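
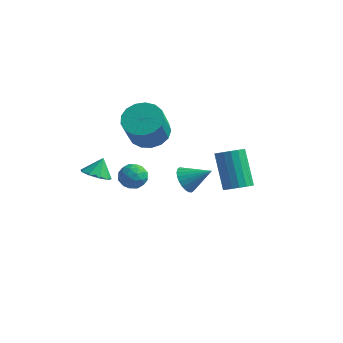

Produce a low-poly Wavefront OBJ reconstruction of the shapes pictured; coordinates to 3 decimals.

v -2.664 1.395 0.298
v -1.979 1.724 0.019
v -2.481 0.356 -0.479
v -1.796 0.685 -0.758
v -1.837 0.422 0.006
v -1.949 1.064 0.487
v -2.511 1.016 -0.947
v -2.623 1.658 -0.466
v -1.884 1.49 -0.75
v -1.468 1.123 -0.161
v -2.992 0.957 -0.299
v -2.576 0.59 0.29
v -2.337 1.651 0.227
v -2.123 0.429 -0.687
v -2.146 0.275 -0.237
v -1.744 0.468 -0.401
v -2.32 1.262 0.502
v -1.917 1.456 0.338
v -1.834 0.691 0.33
v -2.543 0.624 -0.798
v -2.14 0.818 -0.962
v -2.716 1.612 -0.059
v -2.314 1.805 -0.223
v -2.626 1.389 -0.79
v -1.879 1.707 -0.39
v -1.772 1.096 -0.846
v -2.192 1.291 -0.957
v -2.258 1.668 -0.675
v -1.634 1.491 -0.043
v -1.527 0.88 -0.5
v -1.551 0.725 -0.051
v -1.617 1.103 0.232
v -1.579 1.353 -0.495
v -2.933 1.2 0.04
v -2.826 0.589 -0.417
v -2.843 0.977 -0.692
v -2.909 1.355 -0.409
v -2.688 0.984 0.386
v -2.581 0.373 -0.07
v -2.202 0.412 0.215
v -2.268 0.789 0.497
v -2.881 0.727 0.035
v -0.032 2.497 -0.726
v 0.421 2.509 -1.409
v 1.212 2.903 0.106
v 0.316 2.811 -1.399
v 0.158 3.065 -1.286
v -0.029 3.233 -1.088
v -0.217 3.289 -0.835
v -0.376 3.224 -0.565
v -0.483 3.049 -0.32
v -0.521 2.789 -0.136
v -0.485 2.486 -0.043
v -0.38 2.184 -0.053
v -0.221 1.929 -0.166
v -0.034 1.762 -0.364
v 0.153 1.706 -0.617
v 0.313 1.771 -0.887
v 0.42 1.946 -1.132
v 0.458 2.205 -1.315
v -2.818 -1.622 1.459
v -2.292 -2.172 1.734
v -2.702 -1.058 2.361
v -2.023 -1.777 1.453
v -2.127 -1.309 1.174
v -2.555 -0.988 1.029
v -3.105 -0.963 1.085
v -3.522 -1.246 1.316
v -3.609 -1.705 1.613
v -3.326 -2.125 1.839
v -2.806 -2.309 1.887
v -1.719 1.855 2.764
v -0.636 1.803 2.651
v -0.518 0.853 4.223
v -1.601 0.905 4.336
v -0.713 2.242 2.922
v -0.594 1.292 4.494
v -1.02 2.592 3.157
v -0.901 1.643 4.729
v -1.487 2.774 3.302
v -1.368 1.824 4.874
v -2.007 2.745 3.324
v -1.889 1.795 4.895
v -2.462 2.512 3.217
v -2.343 1.562 4.789
v -2.746 2.128 3.007
v -2.627 1.179 4.579
v -2.795 1.682 2.741
v -2.677 0.733 4.313
v -2.598 1.276 2.481
v -2.479 0.326 4.052
v -2.199 1.002 2.285
v -2.081 0.052 3.856
v -1.691 0.923 2.199
v -1.572 -0.026 3.771
v -1.189 1.058 2.243
v -1.07 0.108 3.814
v -0.808 1.376 2.406
v -0.69 0.426 3.977
v 3.847 0.365 1.46
v 4.39 0.102 1.905
v 3.456 1.051 3.606
v 2.913 1.315 3.16
v 4.515 0.42 1.796
v 3.581 1.37 3.497
v 4.487 0.726 1.61
v 3.553 1.675 3.311
v 4.313 0.949 1.39
v 3.379 1.898 3.09
v 4.032 1.038 1.185
v 3.097 1.988 2.886
v 3.708 0.974 1.044
v 2.774 1.923 2.744
v 3.417 0.769 0.998
v 2.482 1.719 2.698
v 3.224 0.473 1.057
v 2.289 1.422 2.757
v 3.174 0.151 1.209
v 2.239 1.101 2.909
v 3.278 -0.121 1.418
v 2.343 0.829 3.119
v 3.512 -0.282 1.637
v 2.578 0.668 3.337
v 3.824 -0.295 1.815
v 2.889 0.655 3.516
v 4.14 -0.156 1.912
v 3.206 0.793 3.612
f 1 38 17
f 38 12 41
f 17 41 6
f 38 41 17
f 1 17 13
f 17 6 18
f 13 18 2
f 17 18 13
f 1 13 22
f 13 2 23
f 22 23 8
f 13 23 22
f 1 22 34
f 22 8 37
f 34 37 11
f 22 37 34
f 1 34 38
f 34 11 42
f 38 42 12
f 34 42 38
f 2 18 29
f 18 6 32
f 29 32 10
f 18 32 29
f 6 41 19
f 41 12 40
f 19 40 5
f 41 40 19
f 12 42 39
f 42 11 35
f 39 35 3
f 42 35 39
f 11 37 36
f 37 8 24
f 36 24 7
f 37 24 36
f 8 23 28
f 23 2 25
f 28 25 9
f 23 25 28
f 4 30 16
f 30 10 31
f 16 31 5
f 30 31 16
f 4 16 14
f 16 5 15
f 14 15 3
f 16 15 14
f 4 14 21
f 14 3 20
f 21 20 7
f 14 20 21
f 4 21 26
f 21 7 27
f 26 27 9
f 21 27 26
f 4 26 30
f 26 9 33
f 30 33 10
f 26 33 30
f 5 31 19
f 31 10 32
f 19 32 6
f 31 32 19
f 3 15 39
f 15 5 40
f 39 40 12
f 15 40 39
f 7 20 36
f 20 3 35
f 36 35 11
f 20 35 36
f 9 27 28
f 27 7 24
f 28 24 8
f 27 24 28
f 10 33 29
f 33 9 25
f 29 25 2
f 33 25 29
f 44 43 46
f 44 46 45
f 46 43 47
f 46 47 45
f 47 43 48
f 47 48 45
f 48 43 49
f 48 49 45
f 49 43 50
f 49 50 45
f 50 43 51
f 50 51 45
f 51 43 52
f 51 52 45
f 52 43 53
f 52 53 45
f 53 43 54
f 53 54 45
f 54 43 55
f 54 55 45
f 55 43 56
f 55 56 45
f 56 43 57
f 56 57 45
f 57 43 58
f 57 58 45
f 58 43 59
f 58 59 45
f 59 43 60
f 59 60 45
f 60 43 44
f 60 44 45
f 62 61 64
f 62 64 63
f 64 61 65
f 64 65 63
f 65 61 66
f 65 66 63
f 66 61 67
f 66 67 63
f 67 61 68
f 67 68 63
f 68 61 69
f 68 69 63
f 69 61 70
f 69 70 63
f 70 61 71
f 70 71 63
f 71 61 62
f 71 62 63
f 73 72 76
f 73 76 74
f 74 76 77
f 74 77 75
f 76 72 78
f 76 78 77
f 77 78 79
f 77 79 75
f 78 72 80
f 78 80 79
f 79 80 81
f 79 81 75
f 80 72 82
f 80 82 81
f 81 82 83
f 81 83 75
f 82 72 84
f 82 84 83
f 83 84 85
f 83 85 75
f 84 72 86
f 84 86 85
f 85 86 87
f 85 87 75
f 86 72 88
f 86 88 87
f 87 88 89
f 87 89 75
f 88 72 90
f 88 90 89
f 89 90 91
f 89 91 75
f 90 72 92
f 90 92 91
f 91 92 93
f 91 93 75
f 92 72 94
f 92 94 93
f 93 94 95
f 93 95 75
f 94 72 96
f 94 96 95
f 95 96 97
f 95 97 75
f 96 72 98
f 96 98 97
f 97 98 99
f 97 99 75
f 98 72 73
f 98 73 99
f 99 73 74
f 99 74 75
f 101 100 104
f 101 104 102
f 102 104 105
f 102 105 103
f 104 100 106
f 104 106 105
f 105 106 107
f 105 107 103
f 106 100 108
f 106 108 107
f 107 108 109
f 107 109 103
f 108 100 110
f 108 110 109
f 109 110 111
f 109 111 103
f 110 100 112
f 110 112 111
f 111 112 113
f 111 113 103
f 112 100 114
f 112 114 113
f 113 114 115
f 113 115 103
f 114 100 116
f 114 116 115
f 115 116 117
f 115 117 103
f 116 100 118
f 116 118 117
f 117 118 119
f 117 119 103
f 118 100 120
f 118 120 119
f 119 120 121
f 119 121 103
f 120 100 122
f 120 122 121
f 121 122 123
f 121 123 103
f 122 100 124
f 122 124 123
f 123 124 125
f 123 125 103
f 124 100 126
f 124 126 125
f 125 126 127
f 125 127 103
f 126 100 101
f 126 101 127
f 127 101 102
f 127 102 103



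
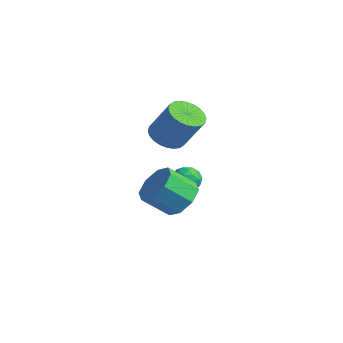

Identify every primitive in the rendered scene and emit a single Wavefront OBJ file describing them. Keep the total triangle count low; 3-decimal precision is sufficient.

v 3.346 -2.714 0.931
v 4.122 -3.352 0.594
v 3.651 -4.485 1.651
v 2.874 -3.846 1.989
v 4.356 -2.876 1.208
v 3.885 -4.009 2.265
v 3.998 -2.305 1.66
v 3.527 -3.438 2.717
v 3.258 -1.973 1.685
v 2.787 -3.106 2.743
v 2.569 -2.075 1.269
v 2.098 -3.208 2.326
v 2.335 -2.551 0.655
v 1.864 -3.684 1.712
v 2.693 -3.122 0.203
v 2.222 -4.255 1.26
v 3.433 -3.454 0.177
v 2.962 -4.587 1.235
v -0.975 -0.76 2.638
v -0.219 -1.242 2.296
v 0.832 -0.803 4
v 0.075 -0.32 4.342
v -0.151 -0.898 2.165
v 0.9 -0.458 3.87
v -0.209 -0.532 2.107
v 0.842 -0.093 3.811
v -0.383 -0.202 2.129
v 0.668 0.238 3.833
v -0.647 0.044 2.228
v 0.403 0.484 3.933
v -0.962 0.168 2.39
v 0.089 0.607 4.095
v -1.278 0.15 2.59
v -0.227 0.589 4.294
v -1.549 -0.006 2.797
v -0.498 0.433 4.501
v -1.732 -0.277 2.98
v -0.681 0.162 4.684
v -1.8 -0.622 3.11
v -0.749 -0.182 4.815
v -1.742 -0.987 3.169
v -0.691 -0.548 4.873
v -1.568 -1.318 3.147
v -0.517 -0.878 4.851
v -1.303 -1.564 3.047
v -0.253 -1.124 4.752
v -0.989 -1.687 2.885
v 0.062 -1.248 4.59
v -0.673 -1.669 2.686
v 0.378 -1.23 4.39
v -0.402 -1.513 2.479
v 0.649 -1.074 4.183
v -3.069 1.705 -1.175
v -2.337 1.94 -0.955
v -2.563 0.66 -1.745
v -1.831 0.895 -1.525
v -2.354 0.647 -0.973
v -2.666 1.293 -0.621
v -2.234 1.307 -2.079
v -2.546 1.953 -1.727
v -1.821 1.694 -1.514
v -1.895 1.286 -0.831
v -3.005 1.314 -1.869
v -3.079 0.906 -1.186
v -2.747 1.914 -1.015
v -2.153 0.686 -1.685
v -2.46 0.54 -1.361
v -2.03 0.678 -1.232
v -2.941 1.534 -0.819
v -2.51 1.672 -0.69
v -2.52 0.912 -0.7
v -2.39 0.928 -2.01
v -1.959 1.066 -1.881
v -2.87 1.922 -1.468
v -2.44 2.06 -1.339
v -2.38 1.688 -2
v -2.014 1.907 -1.215
v -1.717 1.293 -1.549
v -1.953 1.536 -1.875
v -2.137 1.915 -1.668
v -2.057 1.667 -0.813
v -1.76 1.053 -1.148
v -2.067 0.908 -0.824
v -2.251 1.287 -0.617
v -1.754 1.523 -1.141
v -3.14 1.547 -1.552
v -2.843 0.933 -1.887
v -2.649 1.313 -2.083
v -2.833 1.692 -1.876
v -3.183 1.307 -1.151
v -2.886 0.693 -1.485
v -2.763 0.685 -1.032
v -2.947 1.064 -0.825
v -3.146 1.077 -1.559
f 2 1 5
f 2 5 3
f 3 5 6
f 3 6 4
f 5 1 7
f 5 7 6
f 6 7 8
f 6 8 4
f 7 1 9
f 7 9 8
f 8 9 10
f 8 10 4
f 9 1 11
f 9 11 10
f 10 11 12
f 10 12 4
f 11 1 13
f 11 13 12
f 12 13 14
f 12 14 4
f 13 1 15
f 13 15 14
f 14 15 16
f 14 16 4
f 15 1 17
f 15 17 16
f 16 17 18
f 16 18 4
f 17 1 2
f 17 2 18
f 18 2 3
f 18 3 4
f 20 19 23
f 20 23 21
f 21 23 24
f 21 24 22
f 23 19 25
f 23 25 24
f 24 25 26
f 24 26 22
f 25 19 27
f 25 27 26
f 26 27 28
f 26 28 22
f 27 19 29
f 27 29 28
f 28 29 30
f 28 30 22
f 29 19 31
f 29 31 30
f 30 31 32
f 30 32 22
f 31 19 33
f 31 33 32
f 32 33 34
f 32 34 22
f 33 19 35
f 33 35 34
f 34 35 36
f 34 36 22
f 35 19 37
f 35 37 36
f 36 37 38
f 36 38 22
f 37 19 39
f 37 39 38
f 38 39 40
f 38 40 22
f 39 19 41
f 39 41 40
f 40 41 42
f 40 42 22
f 41 19 43
f 41 43 42
f 42 43 44
f 42 44 22
f 43 19 45
f 43 45 44
f 44 45 46
f 44 46 22
f 45 19 47
f 45 47 46
f 46 47 48
f 46 48 22
f 47 19 49
f 47 49 48
f 48 49 50
f 48 50 22
f 49 19 51
f 49 51 50
f 50 51 52
f 50 52 22
f 51 19 20
f 51 20 52
f 52 20 21
f 52 21 22
f 53 90 69
f 90 64 93
f 69 93 58
f 90 93 69
f 53 69 65
f 69 58 70
f 65 70 54
f 69 70 65
f 53 65 74
f 65 54 75
f 74 75 60
f 65 75 74
f 53 74 86
f 74 60 89
f 86 89 63
f 74 89 86
f 53 86 90
f 86 63 94
f 90 94 64
f 86 94 90
f 54 70 81
f 70 58 84
f 81 84 62
f 70 84 81
f 58 93 71
f 93 64 92
f 71 92 57
f 93 92 71
f 64 94 91
f 94 63 87
f 91 87 55
f 94 87 91
f 63 89 88
f 89 60 76
f 88 76 59
f 89 76 88
f 60 75 80
f 75 54 77
f 80 77 61
f 75 77 80
f 56 82 68
f 82 62 83
f 68 83 57
f 82 83 68
f 56 68 66
f 68 57 67
f 66 67 55
f 68 67 66
f 56 66 73
f 66 55 72
f 73 72 59
f 66 72 73
f 56 73 78
f 73 59 79
f 78 79 61
f 73 79 78
f 56 78 82
f 78 61 85
f 82 85 62
f 78 85 82
f 57 83 71
f 83 62 84
f 71 84 58
f 83 84 71
f 55 67 91
f 67 57 92
f 91 92 64
f 67 92 91
f 59 72 88
f 72 55 87
f 88 87 63
f 72 87 88
f 61 79 80
f 79 59 76
f 80 76 60
f 79 76 80
f 62 85 81
f 85 61 77
f 81 77 54
f 85 77 81



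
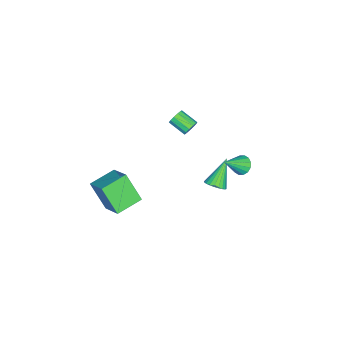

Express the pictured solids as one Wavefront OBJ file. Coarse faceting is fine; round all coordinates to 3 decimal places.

v -0.379 0.026 2.133
v 0.033 0.083 2.508
v -0.269 -0.968 3.001
v -0.681 -1.026 2.627
v -0.222 0.216 2.636
v -0.525 -0.835 3.129
v -0.528 0.289 2.605
v -0.83 -0.762 3.098
v -0.786 0.279 2.423
v -1.088 -0.773 2.916
v -0.915 0.188 2.15
v -1.217 -0.864 2.643
v -0.874 0.045 1.872
v -1.176 -1.006 2.365
v -0.675 -0.103 1.676
v -0.977 -1.155 2.169
v -0.383 -0.211 1.626
v -0.685 -1.263 2.119
v -0.089 -0.243 1.737
v -0.391 -1.295 2.23
v 0.112 -0.19 1.974
v -0.19 -1.242 2.467
v 0.158 -0.069 2.261
v -0.144 -1.12 2.754
v 2.478 4.04 2.895
v 2.981 4.321 2.595
v 3.482 3.34 3.925
v 2.889 4.54 2.833
v 2.687 4.625 3.089
v 2.429 4.553 3.292
v 2.184 4.344 3.389
v 2.017 4.054 3.354
v 1.974 3.76 3.196
v 2.066 3.541 2.958
v 2.268 3.456 2.702
v 2.526 3.528 2.499
v 2.771 3.737 2.402
v 2.938 4.027 2.437
v 1.52 -4.027 -1.515
v 2.525 -2.872 -0.55
v 1.877 -2.937 -3.19
v 2.883 -1.783 -2.225
v 2.917 -4.977 -1.835
v 3.923 -3.823 -0.87
v 3.275 -3.888 -3.51
v 4.28 -2.733 -2.545
v 3.107 2.721 1.117
v 3.62 2.824 1.535
v 1.893 2.979 2.543
v 3.573 3.067 1.451
v 3.455 3.258 1.316
v 3.284 3.366 1.151
v 3.086 3.376 0.981
v 2.891 3.287 0.831
v 2.729 3.111 0.725
v 2.625 2.876 0.679
v 2.594 2.617 0.699
v 2.641 2.374 0.783
v 2.759 2.184 0.918
v 2.93 2.076 1.083
v 3.128 2.065 1.254
v 3.323 2.155 1.403
v 3.485 2.33 1.509
v 3.589 2.566 1.556
f 2 1 5
f 2 5 3
f 3 5 6
f 3 6 4
f 5 1 7
f 5 7 6
f 6 7 8
f 6 8 4
f 7 1 9
f 7 9 8
f 8 9 10
f 8 10 4
f 9 1 11
f 9 11 10
f 10 11 12
f 10 12 4
f 11 1 13
f 11 13 12
f 12 13 14
f 12 14 4
f 13 1 15
f 13 15 14
f 14 15 16
f 14 16 4
f 15 1 17
f 15 17 16
f 16 17 18
f 16 18 4
f 17 1 19
f 17 19 18
f 18 19 20
f 18 20 4
f 19 1 21
f 19 21 20
f 20 21 22
f 20 22 4
f 21 1 23
f 21 23 22
f 22 23 24
f 22 24 4
f 23 1 2
f 23 2 24
f 24 2 3
f 24 3 4
f 26 25 28
f 26 28 27
f 28 25 29
f 28 29 27
f 29 25 30
f 29 30 27
f 30 25 31
f 30 31 27
f 31 25 32
f 31 32 27
f 32 25 33
f 32 33 27
f 33 25 34
f 33 34 27
f 34 25 35
f 34 35 27
f 35 25 36
f 35 36 27
f 36 25 37
f 36 37 27
f 37 25 38
f 37 38 27
f 38 25 26
f 38 26 27
f 40 42 39
f 43 40 39
f 39 42 41
f 41 43 39
f 40 46 42
f 44 40 43
f 44 46 40
f 42 46 41
f 45 43 41
f 41 46 45
f 45 44 43
f 46 44 45
f 48 47 50
f 48 50 49
f 50 47 51
f 50 51 49
f 51 47 52
f 51 52 49
f 52 47 53
f 52 53 49
f 53 47 54
f 53 54 49
f 54 47 55
f 54 55 49
f 55 47 56
f 55 56 49
f 56 47 57
f 56 57 49
f 57 47 58
f 57 58 49
f 58 47 59
f 58 59 49
f 59 47 60
f 59 60 49
f 60 47 61
f 60 61 49
f 61 47 62
f 61 62 49
f 62 47 63
f 62 63 49
f 63 47 64
f 63 64 49
f 64 47 48
f 64 48 49



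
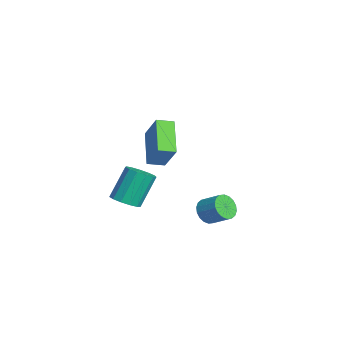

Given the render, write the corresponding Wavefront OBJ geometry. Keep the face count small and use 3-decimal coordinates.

v -1.797 -0.898 -3.471
v -0.946 -0.799 -3.268
v -1.493 0.158 -1.445
v -2.343 0.058 -1.649
v -1.078 -0.393 -3.521
v -1.625 0.563 -1.698
v -1.437 -0.148 -3.758
v -1.984 0.809 -1.935
v -1.911 -0.141 -3.904
v -2.458 0.816 -2.081
v -2.349 -0.374 -3.912
v -2.896 0.583 -2.09
v -2.611 -0.774 -3.781
v -3.158 0.183 -1.958
v -2.614 -1.213 -3.552
v -3.161 -0.256 -1.729
v -2.358 -1.553 -3.296
v -2.905 -0.596 -1.474
v -1.924 -1.685 -3.097
v -2.471 -0.728 -1.274
v -1.449 -1.567 -3.016
v -1.996 -0.61 -1.194
v -1.085 -1.237 -3.08
v -1.632 -0.28 -1.257
v -0.092 3.089 -3.73
v 0.477 3.033 -4.304
v 1.26 3.816 -3.605
v 0.692 3.871 -3.03
v 0.285 3.319 -4.409
v 1.068 4.102 -3.71
v 0.018 3.559 -4.38
v 0.801 4.342 -3.68
v -0.271 3.707 -4.221
v 0.513 4.49 -3.522
v -0.524 3.732 -3.966
v 0.26 4.515 -3.266
v -0.691 3.629 -3.663
v 0.092 4.412 -2.964
v -0.74 3.42 -3.374
v 0.044 4.203 -2.675
v -0.66 3.144 -3.155
v 0.123 3.927 -2.456
v -0.468 2.858 -3.05
v 0.315 3.641 -2.351
v -0.201 2.618 -3.08
v 0.582 3.401 -2.38
v 0.087 2.47 -3.238
v 0.871 3.253 -2.539
v 0.34 2.445 -3.494
v 1.124 3.228 -2.794
v 0.508 2.548 -3.796
v 1.291 3.331 -3.097
v 0.556 2.757 -4.085
v 1.34 3.54 -3.386
v 2.238 -0.518 1.408
v 0.493 -0.252 2.619
v 2.227 0.397 1.192
v 0.483 0.663 2.403
v 3.297 -0.163 2.857
v 1.553 0.103 4.068
v 3.287 0.752 2.641
v 1.542 1.018 3.852
f 2 1 5
f 2 5 3
f 3 5 6
f 3 6 4
f 5 1 7
f 5 7 6
f 6 7 8
f 6 8 4
f 7 1 9
f 7 9 8
f 8 9 10
f 8 10 4
f 9 1 11
f 9 11 10
f 10 11 12
f 10 12 4
f 11 1 13
f 11 13 12
f 12 13 14
f 12 14 4
f 13 1 15
f 13 15 14
f 14 15 16
f 14 16 4
f 15 1 17
f 15 17 16
f 16 17 18
f 16 18 4
f 17 1 19
f 17 19 18
f 18 19 20
f 18 20 4
f 19 1 21
f 19 21 20
f 20 21 22
f 20 22 4
f 21 1 23
f 21 23 22
f 22 23 24
f 22 24 4
f 23 1 2
f 23 2 24
f 24 2 3
f 24 3 4
f 26 25 29
f 26 29 27
f 27 29 30
f 27 30 28
f 29 25 31
f 29 31 30
f 30 31 32
f 30 32 28
f 31 25 33
f 31 33 32
f 32 33 34
f 32 34 28
f 33 25 35
f 33 35 34
f 34 35 36
f 34 36 28
f 35 25 37
f 35 37 36
f 36 37 38
f 36 38 28
f 37 25 39
f 37 39 38
f 38 39 40
f 38 40 28
f 39 25 41
f 39 41 40
f 40 41 42
f 40 42 28
f 41 25 43
f 41 43 42
f 42 43 44
f 42 44 28
f 43 25 45
f 43 45 44
f 44 45 46
f 44 46 28
f 45 25 47
f 45 47 46
f 46 47 48
f 46 48 28
f 47 25 49
f 47 49 48
f 48 49 50
f 48 50 28
f 49 25 51
f 49 51 50
f 50 51 52
f 50 52 28
f 51 25 53
f 51 53 52
f 52 53 54
f 52 54 28
f 53 25 26
f 53 26 54
f 54 26 27
f 54 27 28
f 56 58 55
f 59 56 55
f 55 58 57
f 57 59 55
f 56 62 58
f 60 56 59
f 60 62 56
f 58 62 57
f 61 59 57
f 57 62 61
f 61 60 59
f 62 60 61



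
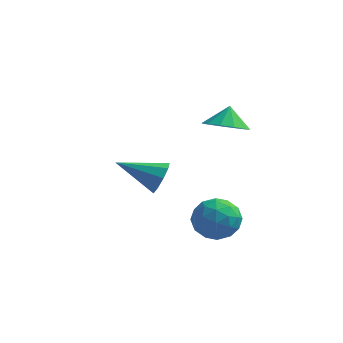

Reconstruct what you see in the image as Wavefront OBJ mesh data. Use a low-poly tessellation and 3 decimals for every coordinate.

v 2.818 1.361 1.163
v 3.38 0.644 1.598
v 2.822 1.919 2.077
v 3.744 1.016 1.369
v 3.814 1.498 1.074
v 3.568 1.937 0.808
v 3.083 2.192 0.655
v 2.514 2.184 0.663
v 2.042 1.915 0.83
v 1.815 1.47 1.103
v 1.907 0.99 1.395
v 2.288 0.628 1.613
v 2.837 0.499 1.689
v 2.702 -1.152 -1.9
v 3.704 -1.291 -1.513
v 3.076 -2.209 -3.247
v 4.078 -2.348 -2.86
v 3.23 -2.766 -2.332
v 2.999 -2.113 -1.499
v 3.781 -1.387 -3.261
v 3.55 -0.734 -2.428
v 4.371 -1.436 -2.354
v 4.03 -2.289 -1.779
v 2.75 -1.211 -2.981
v 2.409 -2.064 -2.406
v 3.17 -1.129 -1.588
v 3.61 -2.371 -3.172
v 3.112 -2.617 -2.861
v 3.7 -2.699 -2.634
v 2.756 -1.612 -1.58
v 3.344 -1.694 -1.353
v 3.066 -2.561 -1.834
v 3.436 -1.806 -3.407
v 4.024 -1.888 -3.18
v 3.08 -0.801 -2.126
v 3.668 -0.883 -1.899
v 3.714 -0.939 -2.926
v 4.151 -1.296 -1.855
v 4.371 -1.917 -2.646
v 4.196 -1.352 -2.882
v 4.06 -0.968 -2.393
v 3.951 -1.797 -1.517
v 4.171 -2.418 -2.309
v 3.672 -2.664 -1.999
v 3.536 -2.28 -1.509
v 4.343 -1.882 -2.011
v 2.609 -1.082 -2.451
v 2.829 -1.703 -3.243
v 3.244 -1.22 -3.251
v 3.108 -0.836 -2.761
v 2.409 -1.583 -2.114
v 2.629 -2.204 -2.905
v 2.72 -2.532 -2.367
v 2.584 -2.148 -1.878
v 2.437 -1.618 -2.749
v -0.575 3.205 -3.6
v -0.329 3.61 -2.847
v -2.505 2.815 -2.76
v -0.578 4.014 -3.229
v -0.825 4.039 -3.785
v -0.955 3.674 -4.254
v -0.908 3.09 -4.418
v -0.705 2.559 -4.198
v -0.442 2.331 -3.699
v -0.241 2.512 -3.154
v -0.196 3.017 -2.817
f 2 1 4
f 2 4 3
f 4 1 5
f 4 5 3
f 5 1 6
f 5 6 3
f 6 1 7
f 6 7 3
f 7 1 8
f 7 8 3
f 8 1 9
f 8 9 3
f 9 1 10
f 9 10 3
f 10 1 11
f 10 11 3
f 11 1 12
f 11 12 3
f 12 1 13
f 12 13 3
f 13 1 2
f 13 2 3
f 14 51 30
f 51 25 54
f 30 54 19
f 51 54 30
f 14 30 26
f 30 19 31
f 26 31 15
f 30 31 26
f 14 26 35
f 26 15 36
f 35 36 21
f 26 36 35
f 14 35 47
f 35 21 50
f 47 50 24
f 35 50 47
f 14 47 51
f 47 24 55
f 51 55 25
f 47 55 51
f 15 31 42
f 31 19 45
f 42 45 23
f 31 45 42
f 19 54 32
f 54 25 53
f 32 53 18
f 54 53 32
f 25 55 52
f 55 24 48
f 52 48 16
f 55 48 52
f 24 50 49
f 50 21 37
f 49 37 20
f 50 37 49
f 21 36 41
f 36 15 38
f 41 38 22
f 36 38 41
f 17 43 29
f 43 23 44
f 29 44 18
f 43 44 29
f 17 29 27
f 29 18 28
f 27 28 16
f 29 28 27
f 17 27 34
f 27 16 33
f 34 33 20
f 27 33 34
f 17 34 39
f 34 20 40
f 39 40 22
f 34 40 39
f 17 39 43
f 39 22 46
f 43 46 23
f 39 46 43
f 18 44 32
f 44 23 45
f 32 45 19
f 44 45 32
f 16 28 52
f 28 18 53
f 52 53 25
f 28 53 52
f 20 33 49
f 33 16 48
f 49 48 24
f 33 48 49
f 22 40 41
f 40 20 37
f 41 37 21
f 40 37 41
f 23 46 42
f 46 22 38
f 42 38 15
f 46 38 42
f 57 56 59
f 57 59 58
f 59 56 60
f 59 60 58
f 60 56 61
f 60 61 58
f 61 56 62
f 61 62 58
f 62 56 63
f 62 63 58
f 63 56 64
f 63 64 58
f 64 56 65
f 64 65 58
f 65 56 66
f 65 66 58
f 66 56 57
f 66 57 58



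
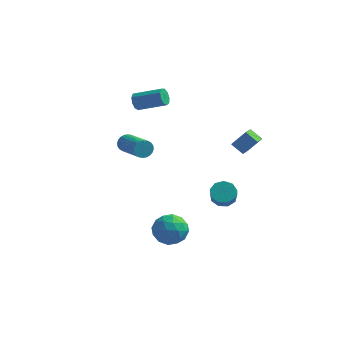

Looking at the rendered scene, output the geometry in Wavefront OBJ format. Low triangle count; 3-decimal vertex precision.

v 2.762 1.781 0.68
v 2.029 1.964 1.186
v 2.8 2.587 0.444
v 2.066 2.769 0.95
v 3.494 2.031 1.65
v 2.76 2.213 2.156
v 3.531 2.836 1.414
v 2.798 3.019 1.92
v -3.661 0.871 0.757
v -3.34 0.978 0.262
v -1.858 -0.384 0.927
v -2.179 -0.491 1.423
v -3.256 1.141 0.407
v -1.773 -0.221 1.072
v -3.233 1.263 0.605
v -1.751 -0.099 1.271
v -3.275 1.325 0.827
v -1.793 -0.037 1.493
v -3.377 1.318 1.038
v -1.894 -0.043 1.704
v -3.521 1.243 1.206
v -2.039 -0.118 1.872
v -3.687 1.111 1.306
v -2.204 -0.25 1.972
v -3.849 0.943 1.323
v -2.366 -0.418 1.988
v -3.982 0.764 1.253
v -2.5 -0.598 1.918
v -4.067 0.601 1.108
v -2.584 -0.761 1.773
v -4.089 0.479 0.909
v -2.607 -0.883 1.575
v -4.047 0.417 0.687
v -2.565 -0.945 1.353
v -3.946 0.423 0.476
v -2.463 -0.938 1.142
v -3.801 0.498 0.308
v -2.319 -0.863 0.974
v -3.636 0.63 0.208
v -2.153 -0.731 0.874
v -3.474 0.798 0.192
v -1.991 -0.563 0.857
v 2.528 -0.924 -1.036
v 3.202 -0.63 -0.959
v 3.387 -1.261 -0.166
v 2.712 -1.556 -0.244
v 2.868 -0.374 -0.677
v 3.053 -1.005 0.115
v 2.375 -0.376 -0.564
v 2.559 -1.007 0.229
v 1.953 -0.634 -0.671
v 2.138 -1.266 0.121
v 1.8 -1.029 -0.95
v 1.985 -1.66 -0.157
v 1.988 -1.374 -1.269
v 2.173 -2.005 -0.476
v 2.428 -1.509 -1.479
v 2.613 -2.14 -0.686
v 2.915 -1.371 -1.482
v 3.1 -2.002 -0.689
v 3.221 -1.023 -1.277
v 3.405 -1.655 -0.484
v -4.06 3.479 2.512
v -3.846 3.187 2.034
v -2.186 3.329 2.69
v -2.4 3.621 3.168
v -3.851 3.591 1.961
v -2.192 3.733 2.617
v -3.954 3.942 2.146
v -2.295 4.084 2.802
v -4.107 4.077 2.502
v -2.448 4.219 3.158
v -4.237 3.932 2.863
v -2.578 4.074 3.519
v -4.285 3.575 3.06
v -2.625 3.717 3.716
v -4.227 3.173 3
v -2.567 3.315 3.656
v -4.091 2.914 2.712
v -2.431 3.056 3.368
v -3.94 2.92 2.33
v -2.281 3.062 2.986
v 0.236 -3.49 -3.038
v 0.719 -2.934 -2.288
v 0.341 -4.886 -2.072
v 0.824 -4.33 -1.322
v -0.191 -4.157 -1.533
v -0.256 -3.294 -2.13
v 1.316 -4.526 -2.23
v 1.251 -3.663 -2.827
v 1.387 -3.575 -1.788
v 0.455 -3.346 -1.357
v 0.605 -4.474 -3.003
v -0.327 -4.245 -2.572
v 0.469 -3.089 -2.748
v 0.591 -4.731 -1.612
v -0.005 -4.629 -1.736
v 0.279 -4.302 -1.295
v -0.105 -3.301 -2.655
v 0.179 -2.974 -2.214
v -0.356 -3.693 -1.77
v 0.881 -4.846 -2.146
v 1.165 -4.519 -1.705
v 0.781 -3.518 -3.065
v 1.065 -3.191 -2.624
v 1.416 -4.127 -2.59
v 1.145 -3.139 -2.013
v 1.206 -3.96 -1.445
v 1.496 -4.075 -1.979
v 1.458 -3.568 -2.33
v 0.597 -3.005 -1.76
v 0.659 -3.826 -1.192
v 0.062 -3.724 -1.316
v 0.024 -3.216 -1.667
v 0.99 -3.382 -1.466
v 0.401 -3.994 -3.168
v 0.463 -4.815 -2.6
v 1.036 -4.604 -2.693
v 0.998 -4.096 -3.044
v -0.146 -3.86 -2.915
v -0.085 -4.681 -2.347
v -0.398 -4.252 -2.03
v -0.436 -3.745 -2.381
v 0.07 -4.438 -2.894
f 2 4 1
f 5 2 1
f 1 4 3
f 3 5 1
f 2 8 4
f 6 2 5
f 6 8 2
f 4 8 3
f 7 5 3
f 3 8 7
f 7 6 5
f 8 6 7
f 10 9 13
f 10 13 11
f 11 13 14
f 11 14 12
f 13 9 15
f 13 15 14
f 14 15 16
f 14 16 12
f 15 9 17
f 15 17 16
f 16 17 18
f 16 18 12
f 17 9 19
f 17 19 18
f 18 19 20
f 18 20 12
f 19 9 21
f 19 21 20
f 20 21 22
f 20 22 12
f 21 9 23
f 21 23 22
f 22 23 24
f 22 24 12
f 23 9 25
f 23 25 24
f 24 25 26
f 24 26 12
f 25 9 27
f 25 27 26
f 26 27 28
f 26 28 12
f 27 9 29
f 27 29 28
f 28 29 30
f 28 30 12
f 29 9 31
f 29 31 30
f 30 31 32
f 30 32 12
f 31 9 33
f 31 33 32
f 32 33 34
f 32 34 12
f 33 9 35
f 33 35 34
f 34 35 36
f 34 36 12
f 35 9 37
f 35 37 36
f 36 37 38
f 36 38 12
f 37 9 39
f 37 39 38
f 38 39 40
f 38 40 12
f 39 9 41
f 39 41 40
f 40 41 42
f 40 42 12
f 41 9 10
f 41 10 42
f 42 10 11
f 42 11 12
f 44 43 47
f 44 47 45
f 45 47 48
f 45 48 46
f 47 43 49
f 47 49 48
f 48 49 50
f 48 50 46
f 49 43 51
f 49 51 50
f 50 51 52
f 50 52 46
f 51 43 53
f 51 53 52
f 52 53 54
f 52 54 46
f 53 43 55
f 53 55 54
f 54 55 56
f 54 56 46
f 55 43 57
f 55 57 56
f 56 57 58
f 56 58 46
f 57 43 59
f 57 59 58
f 58 59 60
f 58 60 46
f 59 43 61
f 59 61 60
f 60 61 62
f 60 62 46
f 61 43 44
f 61 44 62
f 62 44 45
f 62 45 46
f 64 63 67
f 64 67 65
f 65 67 68
f 65 68 66
f 67 63 69
f 67 69 68
f 68 69 70
f 68 70 66
f 69 63 71
f 69 71 70
f 70 71 72
f 70 72 66
f 71 63 73
f 71 73 72
f 72 73 74
f 72 74 66
f 73 63 75
f 73 75 74
f 74 75 76
f 74 76 66
f 75 63 77
f 75 77 76
f 76 77 78
f 76 78 66
f 77 63 79
f 77 79 78
f 78 79 80
f 78 80 66
f 79 63 81
f 79 81 80
f 80 81 82
f 80 82 66
f 81 63 64
f 81 64 82
f 82 64 65
f 82 65 66
f 83 120 99
f 120 94 123
f 99 123 88
f 120 123 99
f 83 99 95
f 99 88 100
f 95 100 84
f 99 100 95
f 83 95 104
f 95 84 105
f 104 105 90
f 95 105 104
f 83 104 116
f 104 90 119
f 116 119 93
f 104 119 116
f 83 116 120
f 116 93 124
f 120 124 94
f 116 124 120
f 84 100 111
f 100 88 114
f 111 114 92
f 100 114 111
f 88 123 101
f 123 94 122
f 101 122 87
f 123 122 101
f 94 124 121
f 124 93 117
f 121 117 85
f 124 117 121
f 93 119 118
f 119 90 106
f 118 106 89
f 119 106 118
f 90 105 110
f 105 84 107
f 110 107 91
f 105 107 110
f 86 112 98
f 112 92 113
f 98 113 87
f 112 113 98
f 86 98 96
f 98 87 97
f 96 97 85
f 98 97 96
f 86 96 103
f 96 85 102
f 103 102 89
f 96 102 103
f 86 103 108
f 103 89 109
f 108 109 91
f 103 109 108
f 86 108 112
f 108 91 115
f 112 115 92
f 108 115 112
f 87 113 101
f 113 92 114
f 101 114 88
f 113 114 101
f 85 97 121
f 97 87 122
f 121 122 94
f 97 122 121
f 89 102 118
f 102 85 117
f 118 117 93
f 102 117 118
f 91 109 110
f 109 89 106
f 110 106 90
f 109 106 110
f 92 115 111
f 115 91 107
f 111 107 84
f 115 107 111



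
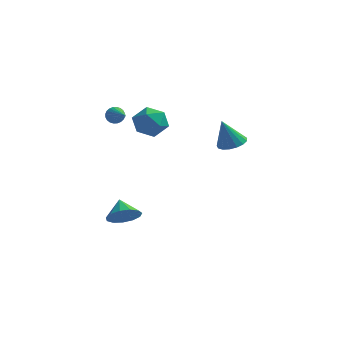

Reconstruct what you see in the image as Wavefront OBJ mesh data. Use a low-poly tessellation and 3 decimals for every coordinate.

v -1.337 1.472 3.259
v -0.701 0.816 2.782
v -2.479 0.264 3.398
v -1.843 -0.392 2.921
v -1.619 -0.054 3.869
v -0.914 0.692 3.783
v -2.266 0.388 2.397
v -1.561 1.134 2.311
v -1.276 0.146 2.25
v -0.876 -0.127 3.159
v -2.304 1.207 3.021
v -1.904 0.934 3.93
v -3.535 0.793 3.219
v -3.242 0.829 2.766
v -2.665 -0.193 3.701
v -3.147 0.973 2.888
v -3.112 1.089 3.061
v -3.14 1.16 3.257
v -3.229 1.175 3.448
v -3.364 1.131 3.603
v -3.526 1.037 3.7
v -3.688 0.905 3.724
v -3.827 0.756 3.671
v -3.922 0.613 3.549
v -3.958 0.497 3.377
v -3.929 0.426 3.18
v -3.841 0.411 2.99
v -3.705 0.454 2.834
v -3.544 0.549 2.737
v -3.381 0.681 2.713
v 2.207 2.304 1.322
v 2.666 2.938 1.566
v 1.713 2.056 2.898
v 2.319 3.101 1.483
v 1.946 3.081 1.363
v 1.632 2.883 1.234
v 1.45 2.553 1.125
v 1.442 2.166 1.061
v 1.608 1.81 1.057
v 1.912 1.568 1.114
v 2.283 1.495 1.218
v 2.637 1.607 1.346
v 2.892 1.879 1.469
v 2.99 2.248 1.558
v 2.908 2.63 1.593
v -3.015 0.453 -3.873
v -2.556 0.064 -3.125
v -3.525 1.287 -3.127
v -2.227 0.444 -3.325
v -2.148 0.827 -3.699
v -2.345 1.091 -4.128
v -2.754 1.152 -4.477
v -3.246 0.991 -4.633
v -3.665 0.659 -4.549
v -3.877 0.262 -4.249
v -3.816 -0.075 -3.83
v -3.5 -0.244 -3.425
v -3.031 -0.192 -3.162
f 1 12 6
f 1 6 2
f 1 2 8
f 1 8 11
f 1 11 12
f 2 6 10
f 6 12 5
f 12 11 3
f 11 8 7
f 8 2 9
f 4 10 5
f 4 5 3
f 4 3 7
f 4 7 9
f 4 9 10
f 5 10 6
f 3 5 12
f 7 3 11
f 9 7 8
f 10 9 2
f 14 13 16
f 14 16 15
f 16 13 17
f 16 17 15
f 17 13 18
f 17 18 15
f 18 13 19
f 18 19 15
f 19 13 20
f 19 20 15
f 20 13 21
f 20 21 15
f 21 13 22
f 21 22 15
f 22 13 23
f 22 23 15
f 23 13 24
f 23 24 15
f 24 13 25
f 24 25 15
f 25 13 26
f 25 26 15
f 26 13 27
f 26 27 15
f 27 13 28
f 27 28 15
f 28 13 29
f 28 29 15
f 29 13 30
f 29 30 15
f 30 13 14
f 30 14 15
f 32 31 34
f 32 34 33
f 34 31 35
f 34 35 33
f 35 31 36
f 35 36 33
f 36 31 37
f 36 37 33
f 37 31 38
f 37 38 33
f 38 31 39
f 38 39 33
f 39 31 40
f 39 40 33
f 40 31 41
f 40 41 33
f 41 31 42
f 41 42 33
f 42 31 43
f 42 43 33
f 43 31 44
f 43 44 33
f 44 31 45
f 44 45 33
f 45 31 32
f 45 32 33
f 47 46 49
f 47 49 48
f 49 46 50
f 49 50 48
f 50 46 51
f 50 51 48
f 51 46 52
f 51 52 48
f 52 46 53
f 52 53 48
f 53 46 54
f 53 54 48
f 54 46 55
f 54 55 48
f 55 46 56
f 55 56 48
f 56 46 57
f 56 57 48
f 57 46 58
f 57 58 48
f 58 46 47
f 58 47 48



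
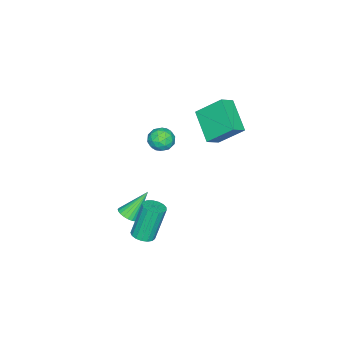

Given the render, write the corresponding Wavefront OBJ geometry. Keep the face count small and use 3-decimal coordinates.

v -2.667 -2.917 -0.032
v -2.243 -2.883 0.608
v -2.077 -3.957 -0.368
v -1.653 -3.923 0.272
v -2.404 -4.08 0.316
v -2.768 -3.437 0.523
v -1.552 -3.403 -0.283
v -1.916 -2.76 -0.076
v -1.554 -3.184 0.452
v -2.081 -3.602 0.823
v -2.239 -3.238 -0.583
v -2.766 -3.656 -0.212
v -2.507 -2.809 0.317
v -1.813 -4.031 -0.077
v -2.254 -4.123 -0.052
v -2.005 -4.104 0.324
v -2.815 -3.134 0.268
v -2.567 -3.115 0.644
v -2.661 -3.818 0.472
v -1.753 -3.725 -0.404
v -1.505 -3.706 -0.028
v -2.315 -2.736 -0.084
v -2.066 -2.717 0.292
v -1.659 -3.022 -0.232
v -1.853 -2.966 0.602
v -1.506 -3.577 0.405
v -1.447 -3.271 0.078
v -1.661 -2.893 0.2
v -2.163 -3.212 0.82
v -1.816 -3.823 0.622
v -2.257 -3.915 0.648
v -2.471 -3.537 0.77
v -1.758 -3.388 0.728
v -2.504 -3.017 -0.382
v -2.157 -3.628 -0.58
v -1.849 -3.303 -0.53
v -2.063 -2.925 -0.408
v -2.814 -3.263 -0.165
v -2.467 -3.874 -0.362
v -2.659 -3.947 0.04
v -2.873 -3.569 0.162
v -2.562 -3.452 -0.488
v -4.717 -2.165 0.882
v -3.958 -2.443 1.381
v -5.065 -0.864 2.136
v -4.306 -1.143 2.636
v -3.574 -0.877 -0.136
v -2.815 -1.156 0.364
v -3.922 0.423 1.119
v -3.163 0.145 1.618
v 1.397 -3.357 -3.137
v 1.778 -2.894 -3.104
v 0.483 -2.703 -1.743
v 1.604 -2.807 -3.259
v 1.393 -2.815 -3.393
v 1.184 -2.916 -3.483
v 1.011 -3.094 -3.513
v 0.906 -3.317 -3.478
v 0.885 -3.547 -3.384
v 0.952 -3.744 -3.247
v 1.097 -3.874 -3.091
v 1.294 -3.915 -2.943
v 1.508 -3.859 -2.828
v 1.703 -3.717 -2.767
v 1.846 -3.512 -2.769
v 1.911 -3.28 -2.836
v 1.887 -3.062 -2.954
v 2.714 -1.718 -2.926
v 3.115 -1.234 -2.879
v 2.506 -0.918 -0.947
v 2.106 -1.402 -0.994
v 2.861 -1.107 -2.98
v 2.252 -0.792 -1.048
v 2.573 -1.121 -3.068
v 1.964 -0.805 -1.136
v 2.317 -1.271 -3.124
v 1.709 -0.955 -1.192
v 2.153 -1.523 -3.135
v 1.544 -1.207 -1.203
v 2.117 -1.82 -3.097
v 1.508 -1.505 -1.166
v 2.218 -2.094 -3.021
v 1.609 -1.778 -1.089
v 2.433 -2.281 -2.923
v 1.824 -1.966 -0.991
v 2.712 -2.34 -2.825
v 2.103 -2.024 -0.893
v 2.992 -2.256 -2.751
v 2.383 -1.94 -0.819
v 3.208 -2.048 -2.716
v 2.599 -1.733 -0.784
v 3.311 -1.765 -2.73
v 2.703 -1.45 -0.798
v 3.278 -1.471 -2.789
v 2.669 -1.156 -0.857
f 1 38 17
f 38 12 41
f 17 41 6
f 38 41 17
f 1 17 13
f 17 6 18
f 13 18 2
f 17 18 13
f 1 13 22
f 13 2 23
f 22 23 8
f 13 23 22
f 1 22 34
f 22 8 37
f 34 37 11
f 22 37 34
f 1 34 38
f 34 11 42
f 38 42 12
f 34 42 38
f 2 18 29
f 18 6 32
f 29 32 10
f 18 32 29
f 6 41 19
f 41 12 40
f 19 40 5
f 41 40 19
f 12 42 39
f 42 11 35
f 39 35 3
f 42 35 39
f 11 37 36
f 37 8 24
f 36 24 7
f 37 24 36
f 8 23 28
f 23 2 25
f 28 25 9
f 23 25 28
f 4 30 16
f 30 10 31
f 16 31 5
f 30 31 16
f 4 16 14
f 16 5 15
f 14 15 3
f 16 15 14
f 4 14 21
f 14 3 20
f 21 20 7
f 14 20 21
f 4 21 26
f 21 7 27
f 26 27 9
f 21 27 26
f 4 26 30
f 26 9 33
f 30 33 10
f 26 33 30
f 5 31 19
f 31 10 32
f 19 32 6
f 31 32 19
f 3 15 39
f 15 5 40
f 39 40 12
f 15 40 39
f 7 20 36
f 20 3 35
f 36 35 11
f 20 35 36
f 9 27 28
f 27 7 24
f 28 24 8
f 27 24 28
f 10 33 29
f 33 9 25
f 29 25 2
f 33 25 29
f 44 46 43
f 47 44 43
f 43 46 45
f 45 47 43
f 44 50 46
f 48 44 47
f 48 50 44
f 46 50 45
f 49 47 45
f 45 50 49
f 49 48 47
f 50 48 49
f 52 51 54
f 52 54 53
f 54 51 55
f 54 55 53
f 55 51 56
f 55 56 53
f 56 51 57
f 56 57 53
f 57 51 58
f 57 58 53
f 58 51 59
f 58 59 53
f 59 51 60
f 59 60 53
f 60 51 61
f 60 61 53
f 61 51 62
f 61 62 53
f 62 51 63
f 62 63 53
f 63 51 64
f 63 64 53
f 64 51 65
f 64 65 53
f 65 51 66
f 65 66 53
f 66 51 67
f 66 67 53
f 67 51 52
f 67 52 53
f 69 68 72
f 69 72 70
f 70 72 73
f 70 73 71
f 72 68 74
f 72 74 73
f 73 74 75
f 73 75 71
f 74 68 76
f 74 76 75
f 75 76 77
f 75 77 71
f 76 68 78
f 76 78 77
f 77 78 79
f 77 79 71
f 78 68 80
f 78 80 79
f 79 80 81
f 79 81 71
f 80 68 82
f 80 82 81
f 81 82 83
f 81 83 71
f 82 68 84
f 82 84 83
f 83 84 85
f 83 85 71
f 84 68 86
f 84 86 85
f 85 86 87
f 85 87 71
f 86 68 88
f 86 88 87
f 87 88 89
f 87 89 71
f 88 68 90
f 88 90 89
f 89 90 91
f 89 91 71
f 90 68 92
f 90 92 91
f 91 92 93
f 91 93 71
f 92 68 94
f 92 94 93
f 93 94 95
f 93 95 71
f 94 68 69
f 94 69 95
f 95 69 70
f 95 70 71



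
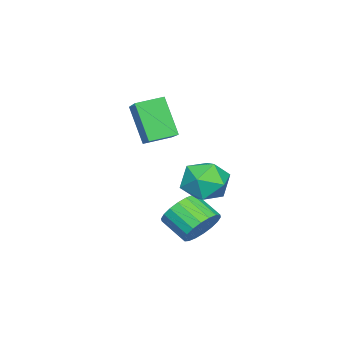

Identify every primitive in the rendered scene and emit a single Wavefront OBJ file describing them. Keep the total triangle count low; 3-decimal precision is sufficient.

v 1.902 3.686 -1.712
v 2.524 4.31 -1.912
v 2.776 3.15 -0.668
v 3.398 3.774 -0.868
v 2.619 4.021 -0.481
v 2.079 4.352 -1.127
v 3.221 3.108 -1.453
v 2.681 3.439 -2.099
v 3.34 3.953 -1.753
v 2.968 4.517 -1.152
v 2.332 2.943 -1.428
v 1.96 3.507 -0.827
v -0.331 -0.332 0.096
v 1.003 0.515 0.938
v -0.953 0.452 0.292
v 0.381 1.299 1.134
v 0.119 0.381 -1.334
v 1.453 1.228 -0.492
v -0.503 1.165 -1.138
v 0.831 2.012 -0.296
v 2.223 3.469 -3.681
v 2.761 3.646 -3.132
v 2.476 2.709 -2.549
v 1.937 2.531 -3.099
v 2.473 3.808 -3.013
v 2.187 2.871 -2.43
v 2.134 3.903 -3.027
v 1.848 2.966 -2.444
v 1.813 3.911 -3.171
v 1.528 2.974 -2.588
v 1.574 3.832 -3.416
v 1.288 2.895 -2.833
v 1.463 3.681 -3.713
v 1.177 2.744 -3.13
v 1.502 3.488 -4.004
v 1.216 2.551 -3.421
v 1.684 3.291 -4.231
v 1.399 2.354 -3.648
v 1.973 3.129 -4.35
v 1.687 2.192 -3.767
v 2.312 3.034 -4.336
v 2.026 2.097 -3.753
v 2.632 3.026 -4.192
v 2.347 2.089 -3.609
v 2.872 3.105 -3.947
v 2.586 2.168 -3.364
v 2.983 3.256 -3.65
v 2.697 2.319 -3.067
v 2.944 3.449 -3.359
v 2.658 2.512 -2.776
f 1 12 6
f 1 6 2
f 1 2 8
f 1 8 11
f 1 11 12
f 2 6 10
f 6 12 5
f 12 11 3
f 11 8 7
f 8 2 9
f 4 10 5
f 4 5 3
f 4 3 7
f 4 7 9
f 4 9 10
f 5 10 6
f 3 5 12
f 7 3 11
f 9 7 8
f 10 9 2
f 14 16 13
f 17 14 13
f 13 16 15
f 15 17 13
f 14 20 16
f 18 14 17
f 18 20 14
f 16 20 15
f 19 17 15
f 15 20 19
f 19 18 17
f 20 18 19
f 22 21 25
f 22 25 23
f 23 25 26
f 23 26 24
f 25 21 27
f 25 27 26
f 26 27 28
f 26 28 24
f 27 21 29
f 27 29 28
f 28 29 30
f 28 30 24
f 29 21 31
f 29 31 30
f 30 31 32
f 30 32 24
f 31 21 33
f 31 33 32
f 32 33 34
f 32 34 24
f 33 21 35
f 33 35 34
f 34 35 36
f 34 36 24
f 35 21 37
f 35 37 36
f 36 37 38
f 36 38 24
f 37 21 39
f 37 39 38
f 38 39 40
f 38 40 24
f 39 21 41
f 39 41 40
f 40 41 42
f 40 42 24
f 41 21 43
f 41 43 42
f 42 43 44
f 42 44 24
f 43 21 45
f 43 45 44
f 44 45 46
f 44 46 24
f 45 21 47
f 45 47 46
f 46 47 48
f 46 48 24
f 47 21 49
f 47 49 48
f 48 49 50
f 48 50 24
f 49 21 22
f 49 22 50
f 50 22 23
f 50 23 24



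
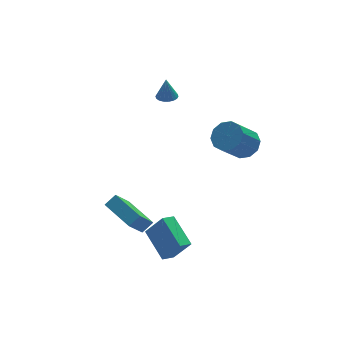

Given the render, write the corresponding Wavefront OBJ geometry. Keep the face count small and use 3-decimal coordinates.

v -4.349 -2.711 -1.626
v -3.681 -2.604 -1.112
v -4.944 -0.741 -1.261
v -4.276 -0.634 -0.747
v -3.384 -2.166 -2.993
v -2.716 -2.059 -2.479
v -3.979 -0.196 -2.628
v -3.311 -0.089 -2.114
v 2.842 -1.41 1.81
v 3.58 -1.417 2.454
v 2.317 -1.916 3.895
v 1.578 -1.91 3.25
v 3.346 -0.858 2.443
v 2.083 -1.358 3.884
v 2.919 -0.51 2.19
v 1.656 -1.01 3.631
v 2.463 -0.506 1.792
v 1.2 -1.006 3.232
v 2.152 -0.847 1.4
v 0.889 -1.347 2.841
v 2.103 -1.404 1.165
v 0.84 -1.903 2.606
v 2.337 -1.962 1.176
v 1.074 -2.462 2.617
v 2.764 -2.31 1.429
v 1.501 -2.81 2.87
v 3.22 -2.314 1.828
v 1.957 -2.814 3.268
v 3.531 -1.973 2.219
v 2.268 -2.473 3.66
v 0.424 3.5 2.897
v 0.99 3.225 2.92
v 0.416 3.6 4.243
v 1.053 3.497 2.9
v 0.993 3.77 2.88
v 0.819 3.989 2.863
v 0.567 4.112 2.852
v 0.287 4.114 2.851
v 0.033 3.994 2.858
v -0.143 3.776 2.874
v -0.206 3.504 2.893
v -0.146 3.231 2.914
v 0.028 3.011 2.931
v 0.28 2.888 2.941
v 0.56 2.887 2.943
v 0.814 3.007 2.935
v -3.14 -4.335 -3.506
v -2.372 -4.891 -2.168
v -3.362 -2.52 -2.625
v -2.595 -3.076 -1.286
v -2.385 -4.084 -3.834
v -1.618 -4.64 -2.495
v -2.608 -2.269 -2.952
v -1.84 -2.825 -1.614
f 2 4 1
f 5 2 1
f 1 4 3
f 3 5 1
f 2 8 4
f 6 2 5
f 6 8 2
f 4 8 3
f 7 5 3
f 3 8 7
f 7 6 5
f 8 6 7
f 10 9 13
f 10 13 11
f 11 13 14
f 11 14 12
f 13 9 15
f 13 15 14
f 14 15 16
f 14 16 12
f 15 9 17
f 15 17 16
f 16 17 18
f 16 18 12
f 17 9 19
f 17 19 18
f 18 19 20
f 18 20 12
f 19 9 21
f 19 21 20
f 20 21 22
f 20 22 12
f 21 9 23
f 21 23 22
f 22 23 24
f 22 24 12
f 23 9 25
f 23 25 24
f 24 25 26
f 24 26 12
f 25 9 27
f 25 27 26
f 26 27 28
f 26 28 12
f 27 9 29
f 27 29 28
f 28 29 30
f 28 30 12
f 29 9 10
f 29 10 30
f 30 10 11
f 30 11 12
f 32 31 34
f 32 34 33
f 34 31 35
f 34 35 33
f 35 31 36
f 35 36 33
f 36 31 37
f 36 37 33
f 37 31 38
f 37 38 33
f 38 31 39
f 38 39 33
f 39 31 40
f 39 40 33
f 40 31 41
f 40 41 33
f 41 31 42
f 41 42 33
f 42 31 43
f 42 43 33
f 43 31 44
f 43 44 33
f 44 31 45
f 44 45 33
f 45 31 46
f 45 46 33
f 46 31 32
f 46 32 33
f 48 50 47
f 51 48 47
f 47 50 49
f 49 51 47
f 48 54 50
f 52 48 51
f 52 54 48
f 50 54 49
f 53 51 49
f 49 54 53
f 53 52 51
f 54 52 53



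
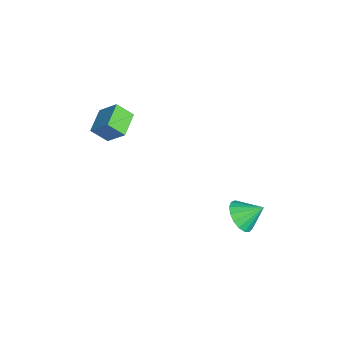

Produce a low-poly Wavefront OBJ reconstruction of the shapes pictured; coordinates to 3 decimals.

v 2.612 2.975 -2.991
v 2.975 2.393 -2.319
v 2.768 4.045 -2.149
v 3.343 2.528 -2.559
v 3.544 2.765 -2.897
v 3.531 3.051 -3.257
v 3.308 3.319 -3.556
v 2.925 3.508 -3.726
v 2.471 3.575 -3.727
v 2.048 3.505 -3.56
v 1.755 3.314 -3.262
v 1.659 3.045 -2.902
v 1.78 2.76 -2.563
v 2.092 2.524 -2.322
v 2.524 2.392 -2.234
v -0.941 -3.336 -0.017
v -1.077 -4.168 0.75
v -2.251 -2.83 0.3
v -2.387 -3.662 1.067
v -0.373 -2.498 0.993
v -0.509 -3.33 1.76
v -1.683 -1.992 1.31
v -1.819 -2.824 2.077
f 2 1 4
f 2 4 3
f 4 1 5
f 4 5 3
f 5 1 6
f 5 6 3
f 6 1 7
f 6 7 3
f 7 1 8
f 7 8 3
f 8 1 9
f 8 9 3
f 9 1 10
f 9 10 3
f 10 1 11
f 10 11 3
f 11 1 12
f 11 12 3
f 12 1 13
f 12 13 3
f 13 1 14
f 13 14 3
f 14 1 15
f 14 15 3
f 15 1 2
f 15 2 3
f 17 19 16
f 20 17 16
f 16 19 18
f 18 20 16
f 17 23 19
f 21 17 20
f 21 23 17
f 19 23 18
f 22 20 18
f 18 23 22
f 22 21 20
f 23 21 22



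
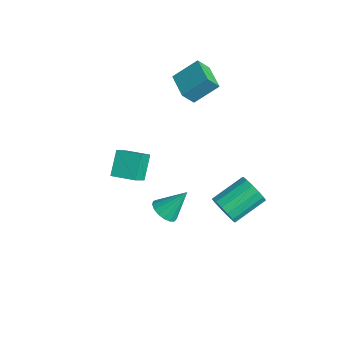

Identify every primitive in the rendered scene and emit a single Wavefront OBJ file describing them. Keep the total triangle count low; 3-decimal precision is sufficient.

v 3.281 -2.779 0.882
v 3.712 -2.398 0.449
v 3.599 -1.781 2.078
v 3.403 -2.25 0.408
v 3.066 -2.224 0.476
v 2.778 -2.325 0.637
v 2.606 -2.53 0.854
v 2.588 -2.792 1.077
v 2.728 -3.051 1.256
v 2.996 -3.247 1.349
v 3.328 -3.337 1.335
v 3.65 -3.298 1.217
v 3.887 -3.141 1.022
v 3.985 -2.901 0.796
v 3.922 -2.632 0.589
v 0.278 -3.422 1.15
v -0.411 -2.722 2.148
v 1.19 -2.647 1.237
v 0.501 -1.947 2.235
v 0.859 -4.213 2.105
v 0.17 -3.513 3.103
v 1.771 -3.438 2.192
v 1.082 -2.738 3.19
v -3.925 1.781 2.759
v -3.581 2.991 3.731
v -3.86 2.407 1.956
v -3.515 3.617 2.929
v -2.445 1.463 2.631
v -2.1 2.673 3.604
v -2.379 2.089 1.829
v -2.035 3.299 2.801
v 1.639 1.383 -2.939
v 1.971 1.069 -2.199
v 1.892 2.823 -1.42
v 1.561 3.137 -2.161
v 2.328 1.194 -2.443
v 2.25 2.947 -1.664
v 2.501 1.369 -2.82
v 2.422 3.122 -2.042
v 2.443 1.548 -3.229
v 2.364 3.301 -2.451
v 2.169 1.683 -3.561
v 2.091 3.436 -2.782
v 1.754 1.738 -3.726
v 1.675 3.491 -2.947
v 1.308 1.697 -3.68
v 1.229 3.451 -2.901
v 0.95 1.573 -3.436
v 0.872 3.326 -2.657
v 0.778 1.398 -3.058
v 0.699 3.151 -2.28
v 0.836 1.219 -2.649
v 0.757 2.972 -1.871
v 1.109 1.084 -2.318
v 1.031 2.837 -1.539
v 1.525 1.029 -2.153
v 1.446 2.782 -1.374
f 2 1 4
f 2 4 3
f 4 1 5
f 4 5 3
f 5 1 6
f 5 6 3
f 6 1 7
f 6 7 3
f 7 1 8
f 7 8 3
f 8 1 9
f 8 9 3
f 9 1 10
f 9 10 3
f 10 1 11
f 10 11 3
f 11 1 12
f 11 12 3
f 12 1 13
f 12 13 3
f 13 1 14
f 13 14 3
f 14 1 15
f 14 15 3
f 15 1 2
f 15 2 3
f 17 19 16
f 20 17 16
f 16 19 18
f 18 20 16
f 17 23 19
f 21 17 20
f 21 23 17
f 19 23 18
f 22 20 18
f 18 23 22
f 22 21 20
f 23 21 22
f 25 27 24
f 28 25 24
f 24 27 26
f 26 28 24
f 25 31 27
f 29 25 28
f 29 31 25
f 27 31 26
f 30 28 26
f 26 31 30
f 30 29 28
f 31 29 30
f 33 32 36
f 33 36 34
f 34 36 37
f 34 37 35
f 36 32 38
f 36 38 37
f 37 38 39
f 37 39 35
f 38 32 40
f 38 40 39
f 39 40 41
f 39 41 35
f 40 32 42
f 40 42 41
f 41 42 43
f 41 43 35
f 42 32 44
f 42 44 43
f 43 44 45
f 43 45 35
f 44 32 46
f 44 46 45
f 45 46 47
f 45 47 35
f 46 32 48
f 46 48 47
f 47 48 49
f 47 49 35
f 48 32 50
f 48 50 49
f 49 50 51
f 49 51 35
f 50 32 52
f 50 52 51
f 51 52 53
f 51 53 35
f 52 32 54
f 52 54 53
f 53 54 55
f 53 55 35
f 54 32 56
f 54 56 55
f 55 56 57
f 55 57 35
f 56 32 33
f 56 33 57
f 57 33 34
f 57 34 35



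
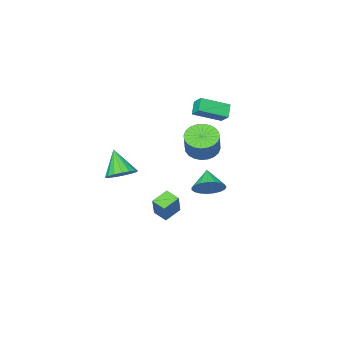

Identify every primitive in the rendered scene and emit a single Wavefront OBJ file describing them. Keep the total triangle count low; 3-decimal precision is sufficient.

v 2.225 0.401 -2.519
v 2.44 -0.477 -2.195
v 1.136 0.318 -2.022
v 1.351 -0.56 -1.698
v 2.829 1.08 -1.082
v 3.044 0.202 -0.758
v 1.74 0.997 -0.585
v 1.955 0.119 -0.261
v -3.482 -3.023 -2.927
v -2.991 -2.546 -2.091
v -4.118 -4.077 -1.953
v -3.382 -2.326 -2.109
v -3.79 -2.226 -2.268
v -4.145 -2.264 -2.54
v -4.385 -2.433 -2.88
v -4.469 -2.705 -3.228
v -4.382 -3.031 -3.524
v -4.139 -3.356 -3.717
v -3.783 -3.624 -3.773
v -3.374 -3.787 -3.683
v -2.984 -3.819 -3.462
v -2.681 -3.713 -3.149
v -2.515 -3.488 -2.798
v -2.517 -3.182 -2.469
v -2.685 -2.849 -2.219
v 4.074 -1.414 1.081
v 4.991 -1.741 0.968
v 3.886 -2.486 2.639
v 5.041 -1.359 1.236
v 4.868 -0.99 1.469
v 4.514 -0.718 1.613
v 4.059 -0.606 1.635
v 3.608 -0.679 1.531
v 3.263 -0.92 1.323
v 3.105 -1.274 1.06
v 3.168 -1.661 0.802
v 3.439 -1.991 0.608
v 3.856 -2.189 0.522
v 4.322 -2.209 0.564
v 4.732 -2.047 0.725
v -4.89 -3.461 3.42
v -3.191 -4.189 4.158
v -4.815 -2.67 4.027
v -3.116 -3.398 4.765
v -4.344 -2.942 2.675
v -2.645 -3.67 3.413
v -4.269 -2.151 3.282
v -2.57 -2.879 4.02
v -2.018 -1.741 1.457
v -1.035 -1.788 1.036
v -0.379 -1.005 2.482
v -1.362 -0.959 2.903
v -1.167 -1.417 0.896
v -0.511 -0.635 2.341
v -1.428 -1.096 0.84
v -0.772 -0.314 2.286
v -1.779 -0.873 0.879
v -1.123 -0.091 2.325
v -2.166 -0.783 1.005
v -1.51 -0 2.451
v -2.531 -0.838 1.201
v -1.875 -0.055 2.647
v -2.818 -1.031 1.435
v -2.162 -0.248 2.881
v -2.983 -1.332 1.673
v -2.327 -0.549 3.119
v -3.001 -1.695 1.878
v -2.345 -0.912 3.324
v -2.869 -2.065 2.019
v -2.213 -1.283 3.464
v -2.608 -2.386 2.074
v -1.952 -1.604 3.52
v -2.257 -2.609 2.035
v -1.601 -1.827 3.481
v -1.87 -2.7 1.909
v -1.214 -1.917 3.355
v -1.505 -2.645 1.713
v -0.849 -1.862 3.159
v -1.218 -2.452 1.479
v -0.562 -1.669 2.925
v -1.053 -2.151 1.241
v -0.397 -1.368 2.687
f 2 4 1
f 5 2 1
f 1 4 3
f 3 5 1
f 2 8 4
f 6 2 5
f 6 8 2
f 4 8 3
f 7 5 3
f 3 8 7
f 7 6 5
f 8 6 7
f 10 9 12
f 10 12 11
f 12 9 13
f 12 13 11
f 13 9 14
f 13 14 11
f 14 9 15
f 14 15 11
f 15 9 16
f 15 16 11
f 16 9 17
f 16 17 11
f 17 9 18
f 17 18 11
f 18 9 19
f 18 19 11
f 19 9 20
f 19 20 11
f 20 9 21
f 20 21 11
f 21 9 22
f 21 22 11
f 22 9 23
f 22 23 11
f 23 9 24
f 23 24 11
f 24 9 25
f 24 25 11
f 25 9 10
f 25 10 11
f 27 26 29
f 27 29 28
f 29 26 30
f 29 30 28
f 30 26 31
f 30 31 28
f 31 26 32
f 31 32 28
f 32 26 33
f 32 33 28
f 33 26 34
f 33 34 28
f 34 26 35
f 34 35 28
f 35 26 36
f 35 36 28
f 36 26 37
f 36 37 28
f 37 26 38
f 37 38 28
f 38 26 39
f 38 39 28
f 39 26 40
f 39 40 28
f 40 26 27
f 40 27 28
f 42 44 41
f 45 42 41
f 41 44 43
f 43 45 41
f 42 48 44
f 46 42 45
f 46 48 42
f 44 48 43
f 47 45 43
f 43 48 47
f 47 46 45
f 48 46 47
f 50 49 53
f 50 53 51
f 51 53 54
f 51 54 52
f 53 49 55
f 53 55 54
f 54 55 56
f 54 56 52
f 55 49 57
f 55 57 56
f 56 57 58
f 56 58 52
f 57 49 59
f 57 59 58
f 58 59 60
f 58 60 52
f 59 49 61
f 59 61 60
f 60 61 62
f 60 62 52
f 61 49 63
f 61 63 62
f 62 63 64
f 62 64 52
f 63 49 65
f 63 65 64
f 64 65 66
f 64 66 52
f 65 49 67
f 65 67 66
f 66 67 68
f 66 68 52
f 67 49 69
f 67 69 68
f 68 69 70
f 68 70 52
f 69 49 71
f 69 71 70
f 70 71 72
f 70 72 52
f 71 49 73
f 71 73 72
f 72 73 74
f 72 74 52
f 73 49 75
f 73 75 74
f 74 75 76
f 74 76 52
f 75 49 77
f 75 77 76
f 76 77 78
f 76 78 52
f 77 49 79
f 77 79 78
f 78 79 80
f 78 80 52
f 79 49 81
f 79 81 80
f 80 81 82
f 80 82 52
f 81 49 50
f 81 50 82
f 82 50 51
f 82 51 52



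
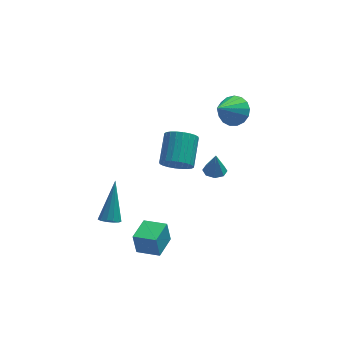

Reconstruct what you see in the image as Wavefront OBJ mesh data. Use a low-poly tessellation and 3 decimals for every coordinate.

v 3.051 2.006 2.434
v 3.701 2.047 2.996
v 2.089 1.174 3.606
v 3.487 2.392 3.066
v 3.174 2.649 2.991
v 2.833 2.758 2.788
v 2.542 2.695 2.504
v 2.368 2.474 2.204
v 2.35 2.145 1.957
v 2.493 1.785 1.818
v 2.763 1.475 1.821
v 3.1 1.287 1.964
v 3.426 1.263 2.215
v 3.666 1.41 2.516
v 3.765 1.693 2.798
v -3.51 -2.952 -0.062
v -3.118 -3.302 0.099
v -3.07 -1.688 1.622
v -2.981 -3.098 -0.09
v -3.012 -2.848 -0.27
v -3.201 -2.63 -0.384
v -3.488 -2.515 -0.395
v -3.783 -2.538 -0.301
v -3.99 -2.693 -0.13
v -4.045 -2.929 0.062
v -3.931 -3.173 0.215
v -3.682 -3.347 0.28
v -3.379 -3.395 0.237
v 1.966 0.714 -0.904
v 2.557 0.612 -0.924
v 2.014 0.766 0.244
v 2.455 1.06 -0.94
v 2.066 1.305 -0.935
v 1.619 1.203 -0.912
v 1.375 0.815 -0.883
v 1.477 0.368 -0.867
v 1.865 0.123 -0.873
v 2.313 0.224 -0.896
v -0.311 -2.268 3.06
v 0.213 -2.09 2.482
v 0.635 -0.734 3.282
v 0.111 -0.912 3.86
v -0.044 -1.948 2.377
v 0.378 -0.592 3.177
v -0.342 -1.855 2.376
v 0.08 -0.499 3.176
v -0.635 -1.824 2.479
v -0.213 -0.468 3.279
v -0.879 -1.861 2.67
v -0.457 -0.505 3.47
v -1.036 -1.96 2.921
v -0.614 -0.604 3.721
v -1.083 -2.106 3.193
v -0.661 -0.75 3.993
v -1.012 -2.277 3.445
v -0.59 -0.921 4.245
v -0.835 -2.446 3.638
v -0.413 -1.09 4.438
v -0.578 -2.588 3.743
v -0.156 -1.232 4.543
v -0.28 -2.681 3.744
v 0.142 -1.325 4.544
v 0.013 -2.712 3.641
v 0.435 -1.356 4.441
v 0.257 -2.675 3.45
v 0.679 -1.319 4.25
v 0.414 -2.576 3.199
v 0.836 -1.22 3.999
v 0.461 -2.43 2.927
v 0.883 -1.074 3.727
v 0.39 -2.259 2.675
v 0.812 -0.903 3.475
v -1.399 -4.538 -1.438
v -1.546 -4.391 -0.347
v -2.405 -3.96 -1.651
v -2.552 -3.814 -0.561
v -0.748 -3.426 -1.499
v -0.895 -3.28 -0.409
v -1.754 -2.849 -1.713
v -1.901 -2.702 -0.622
f 2 1 4
f 2 4 3
f 4 1 5
f 4 5 3
f 5 1 6
f 5 6 3
f 6 1 7
f 6 7 3
f 7 1 8
f 7 8 3
f 8 1 9
f 8 9 3
f 9 1 10
f 9 10 3
f 10 1 11
f 10 11 3
f 11 1 12
f 11 12 3
f 12 1 13
f 12 13 3
f 13 1 14
f 13 14 3
f 14 1 15
f 14 15 3
f 15 1 2
f 15 2 3
f 17 16 19
f 17 19 18
f 19 16 20
f 19 20 18
f 20 16 21
f 20 21 18
f 21 16 22
f 21 22 18
f 22 16 23
f 22 23 18
f 23 16 24
f 23 24 18
f 24 16 25
f 24 25 18
f 25 16 26
f 25 26 18
f 26 16 27
f 26 27 18
f 27 16 28
f 27 28 18
f 28 16 17
f 28 17 18
f 30 29 32
f 30 32 31
f 32 29 33
f 32 33 31
f 33 29 34
f 33 34 31
f 34 29 35
f 34 35 31
f 35 29 36
f 35 36 31
f 36 29 37
f 36 37 31
f 37 29 38
f 37 38 31
f 38 29 30
f 38 30 31
f 40 39 43
f 40 43 41
f 41 43 44
f 41 44 42
f 43 39 45
f 43 45 44
f 44 45 46
f 44 46 42
f 45 39 47
f 45 47 46
f 46 47 48
f 46 48 42
f 47 39 49
f 47 49 48
f 48 49 50
f 48 50 42
f 49 39 51
f 49 51 50
f 50 51 52
f 50 52 42
f 51 39 53
f 51 53 52
f 52 53 54
f 52 54 42
f 53 39 55
f 53 55 54
f 54 55 56
f 54 56 42
f 55 39 57
f 55 57 56
f 56 57 58
f 56 58 42
f 57 39 59
f 57 59 58
f 58 59 60
f 58 60 42
f 59 39 61
f 59 61 60
f 60 61 62
f 60 62 42
f 61 39 63
f 61 63 62
f 62 63 64
f 62 64 42
f 63 39 65
f 63 65 64
f 64 65 66
f 64 66 42
f 65 39 67
f 65 67 66
f 66 67 68
f 66 68 42
f 67 39 69
f 67 69 68
f 68 69 70
f 68 70 42
f 69 39 71
f 69 71 70
f 70 71 72
f 70 72 42
f 71 39 40
f 71 40 72
f 72 40 41
f 72 41 42
f 74 76 73
f 77 74 73
f 73 76 75
f 75 77 73
f 74 80 76
f 78 74 77
f 78 80 74
f 76 80 75
f 79 77 75
f 75 80 79
f 79 78 77
f 80 78 79



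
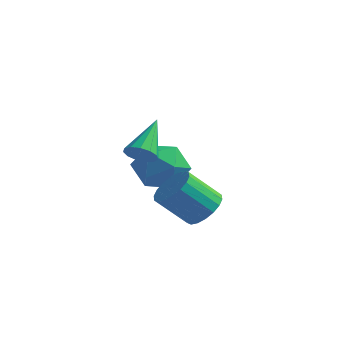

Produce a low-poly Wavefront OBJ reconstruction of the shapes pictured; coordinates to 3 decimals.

v 1.1 -1.916 2.391
v 1.399 -1.56 1.996
v 0.86 -0.544 3.449
v 1.068 -1.548 1.906
v 0.747 -1.653 1.969
v 0.538 -1.842 2.166
v 0.508 -2.054 2.435
v 0.665 -2.223 2.689
v 0.961 -2.294 2.849
v 1.301 -2.246 2.863
v 1.577 -2.092 2.727
v 1.702 -1.883 2.485
v 1.636 -1.685 2.212
v 3.626 -2.073 0.611
v 4.292 -2.255 1.015
v 3.46 -2.909 2.092
v 2.794 -2.727 1.689
v 4.207 -1.935 1.144
v 3.375 -2.588 2.221
v 4.006 -1.641 1.167
v 3.174 -2.295 2.244
v 3.73 -1.433 1.08
v 2.899 -2.087 2.158
v 3.434 -1.352 0.901
v 2.602 -2.006 1.978
v 3.176 -1.414 0.664
v 2.344 -2.068 1.741
v 3.006 -1.606 0.416
v 2.174 -2.26 1.494
v 2.96 -1.891 0.208
v 2.128 -2.545 1.285
v 3.045 -2.212 0.079
v 2.213 -2.865 1.156
v 3.246 -2.505 0.056
v 2.414 -3.159 1.133
v 3.521 -2.713 0.142
v 2.69 -3.367 1.22
v 3.818 -2.794 0.322
v 2.986 -3.448 1.399
v 4.076 -2.732 0.559
v 3.244 -3.386 1.636
v 4.246 -2.54 0.806
v 3.414 -3.194 1.884
v -0.71 1.411 1.144
v -0.072 2.11 0.555
v 0.032 0.01 0.285
v 0.67 0.709 -0.304
v 0.849 0.577 0.788
v 0.391 1.443 1.319
v -0.431 0.677 -0.479
v -0.889 1.543 0.052
v 0.101 1.656 -0.448
v 0.891 1.595 0.335
v -0.931 0.525 0.505
v -0.141 0.464 1.288
f 2 1 4
f 2 4 3
f 4 1 5
f 4 5 3
f 5 1 6
f 5 6 3
f 6 1 7
f 6 7 3
f 7 1 8
f 7 8 3
f 8 1 9
f 8 9 3
f 9 1 10
f 9 10 3
f 10 1 11
f 10 11 3
f 11 1 12
f 11 12 3
f 12 1 13
f 12 13 3
f 13 1 2
f 13 2 3
f 15 14 18
f 15 18 16
f 16 18 19
f 16 19 17
f 18 14 20
f 18 20 19
f 19 20 21
f 19 21 17
f 20 14 22
f 20 22 21
f 21 22 23
f 21 23 17
f 22 14 24
f 22 24 23
f 23 24 25
f 23 25 17
f 24 14 26
f 24 26 25
f 25 26 27
f 25 27 17
f 26 14 28
f 26 28 27
f 27 28 29
f 27 29 17
f 28 14 30
f 28 30 29
f 29 30 31
f 29 31 17
f 30 14 32
f 30 32 31
f 31 32 33
f 31 33 17
f 32 14 34
f 32 34 33
f 33 34 35
f 33 35 17
f 34 14 36
f 34 36 35
f 35 36 37
f 35 37 17
f 36 14 38
f 36 38 37
f 37 38 39
f 37 39 17
f 38 14 40
f 38 40 39
f 39 40 41
f 39 41 17
f 40 14 42
f 40 42 41
f 41 42 43
f 41 43 17
f 42 14 15
f 42 15 43
f 43 15 16
f 43 16 17
f 44 55 49
f 44 49 45
f 44 45 51
f 44 51 54
f 44 54 55
f 45 49 53
f 49 55 48
f 55 54 46
f 54 51 50
f 51 45 52
f 47 53 48
f 47 48 46
f 47 46 50
f 47 50 52
f 47 52 53
f 48 53 49
f 46 48 55
f 50 46 54
f 52 50 51
f 53 52 45



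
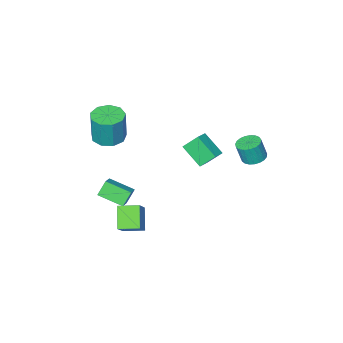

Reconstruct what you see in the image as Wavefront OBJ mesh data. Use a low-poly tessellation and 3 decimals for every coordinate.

v -3.746 1.38 0.929
v -3.059 1.483 0.778
v -2.768 1.303 1.98
v -3.454 1.2 2.131
v -3.15 1.757 0.841
v -2.859 1.577 2.043
v -3.344 1.965 0.919
v -3.053 1.785 2.121
v -3.607 2.073 0.999
v -3.316 1.893 2.201
v -3.894 2.06 1.067
v -3.603 1.88 2.269
v -4.156 1.93 1.111
v -3.864 1.75 2.313
v -4.346 1.705 1.123
v -4.055 1.525 2.325
v -4.433 1.424 1.102
v -4.142 1.244 2.304
v -4.401 1.135 1.051
v -4.109 0.955 2.253
v -4.255 0.888 0.979
v -3.964 0.708 2.181
v -4.022 0.727 0.898
v -3.73 0.547 2.1
v -3.74 0.678 0.822
v -3.449 0.498 2.025
v -3.46 0.751 0.765
v -3.169 0.571 1.968
v -3.229 0.932 0.737
v -2.938 0.752 1.939
v -3.087 1.191 0.741
v -2.796 1.011 1.943
v 2.17 -2.423 -3.279
v 3.075 -1.514 -1.974
v 1.236 -1.681 -3.148
v 2.142 -0.772 -1.843
v 2.738 -1.528 -4.297
v 3.644 -0.619 -2.992
v 1.805 -0.786 -4.166
v 2.71 0.123 -2.861
v 1.922 -1.583 -1.202
v 2.745 -2.783 -0.729
v 2.524 -0.985 -0.732
v 3.348 -2.185 -0.26
v 2.492 -1.515 -2.02
v 3.316 -2.715 -1.548
v 3.095 -0.917 -1.551
v 3.918 -2.117 -1.078
v 2.66 -2.879 2.7
v 3.592 -2.994 2.648
v 3.711 -2.856 4.489
v 2.78 -2.741 4.54
v 3.445 -2.369 2.611
v 3.564 -2.231 4.451
v 2.931 -1.983 2.615
v 3.05 -1.845 4.456
v 2.291 -2.016 2.659
v 2.41 -1.878 4.5
v 1.823 -2.453 2.722
v 1.942 -2.315 4.563
v 1.747 -3.089 2.774
v 1.866 -2.951 4.615
v 2.099 -3.627 2.792
v 2.218 -3.489 4.633
v 2.713 -3.815 2.766
v 2.832 -3.677 4.607
v 3.303 -3.565 2.709
v 3.422 -3.427 4.55
v -1.552 -1.48 1.157
v -2.175 -0.951 2.035
v -1.832 -0.252 0.219
v -2.455 0.277 1.098
v -0.825 -1.097 1.442
v -1.448 -0.568 2.321
v -1.105 0.131 0.505
v -1.728 0.66 1.383
f 2 1 5
f 2 5 3
f 3 5 6
f 3 6 4
f 5 1 7
f 5 7 6
f 6 7 8
f 6 8 4
f 7 1 9
f 7 9 8
f 8 9 10
f 8 10 4
f 9 1 11
f 9 11 10
f 10 11 12
f 10 12 4
f 11 1 13
f 11 13 12
f 12 13 14
f 12 14 4
f 13 1 15
f 13 15 14
f 14 15 16
f 14 16 4
f 15 1 17
f 15 17 16
f 16 17 18
f 16 18 4
f 17 1 19
f 17 19 18
f 18 19 20
f 18 20 4
f 19 1 21
f 19 21 20
f 20 21 22
f 20 22 4
f 21 1 23
f 21 23 22
f 22 23 24
f 22 24 4
f 23 1 25
f 23 25 24
f 24 25 26
f 24 26 4
f 25 1 27
f 25 27 26
f 26 27 28
f 26 28 4
f 27 1 29
f 27 29 28
f 28 29 30
f 28 30 4
f 29 1 31
f 29 31 30
f 30 31 32
f 30 32 4
f 31 1 2
f 31 2 32
f 32 2 3
f 32 3 4
f 34 36 33
f 37 34 33
f 33 36 35
f 35 37 33
f 34 40 36
f 38 34 37
f 38 40 34
f 36 40 35
f 39 37 35
f 35 40 39
f 39 38 37
f 40 38 39
f 42 44 41
f 45 42 41
f 41 44 43
f 43 45 41
f 42 48 44
f 46 42 45
f 46 48 42
f 44 48 43
f 47 45 43
f 43 48 47
f 47 46 45
f 48 46 47
f 50 49 53
f 50 53 51
f 51 53 54
f 51 54 52
f 53 49 55
f 53 55 54
f 54 55 56
f 54 56 52
f 55 49 57
f 55 57 56
f 56 57 58
f 56 58 52
f 57 49 59
f 57 59 58
f 58 59 60
f 58 60 52
f 59 49 61
f 59 61 60
f 60 61 62
f 60 62 52
f 61 49 63
f 61 63 62
f 62 63 64
f 62 64 52
f 63 49 65
f 63 65 64
f 64 65 66
f 64 66 52
f 65 49 67
f 65 67 66
f 66 67 68
f 66 68 52
f 67 49 50
f 67 50 68
f 68 50 51
f 68 51 52
f 70 72 69
f 73 70 69
f 69 72 71
f 71 73 69
f 70 76 72
f 74 70 73
f 74 76 70
f 72 76 71
f 75 73 71
f 71 76 75
f 75 74 73
f 76 74 75



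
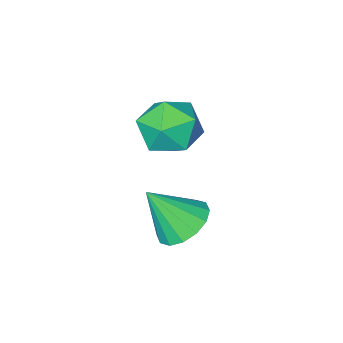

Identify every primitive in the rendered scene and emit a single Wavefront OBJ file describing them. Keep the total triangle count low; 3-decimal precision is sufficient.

v 1.709 -0.37 1.965
v 2.287 -0.343 1.626
v 2.311 -0.81 2.955
v 2.259 -0.034 1.78
v 2.084 0.186 1.984
v 1.808 0.256 2.183
v 1.506 0.159 2.323
v 1.259 -0.08 2.367
v 1.132 -0.396 2.303
v 1.16 -0.705 2.149
v 1.335 -0.925 1.945
v 1.61 -0.995 1.746
v 1.912 -0.898 1.606
v 2.16 -0.659 1.562
v 0.323 -1.955 3.449
v 1.111 -2.068 3.376
v 0.109 -2.892 2.584
v 0.897 -3.005 2.511
v 0.525 -3.206 3.189
v 0.657 -2.627 3.724
v 0.563 -2.333 2.236
v 0.695 -1.754 2.771
v 1.259 -2.302 2.627
v 1.236 -2.841 3.216
v -0.016 -2.119 2.744
v -0.039 -2.658 3.333
f 2 1 4
f 2 4 3
f 4 1 5
f 4 5 3
f 5 1 6
f 5 6 3
f 6 1 7
f 6 7 3
f 7 1 8
f 7 8 3
f 8 1 9
f 8 9 3
f 9 1 10
f 9 10 3
f 10 1 11
f 10 11 3
f 11 1 12
f 11 12 3
f 12 1 13
f 12 13 3
f 13 1 14
f 13 14 3
f 14 1 2
f 14 2 3
f 15 26 20
f 15 20 16
f 15 16 22
f 15 22 25
f 15 25 26
f 16 20 24
f 20 26 19
f 26 25 17
f 25 22 21
f 22 16 23
f 18 24 19
f 18 19 17
f 18 17 21
f 18 21 23
f 18 23 24
f 19 24 20
f 17 19 26
f 21 17 25
f 23 21 22
f 24 23 16



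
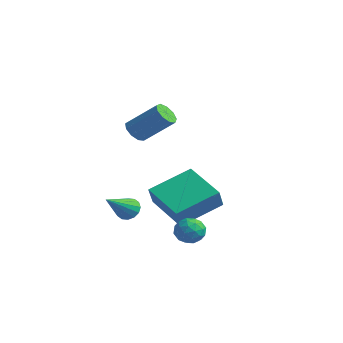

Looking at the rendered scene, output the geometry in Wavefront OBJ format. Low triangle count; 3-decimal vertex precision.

v -1.093 -2.361 -2.297
v -0.79 -2.613 -2.763
v -0.747 -3.819 -1.283
v -0.572 -2.449 -2.602
v -0.494 -2.262 -2.36
v -0.577 -2.102 -2.101
v -0.798 -2.011 -1.895
v -1.098 -2.013 -1.796
v -1.396 -2.109 -1.832
v -1.614 -2.272 -1.992
v -1.692 -2.459 -2.235
v -1.609 -2.62 -2.494
v -1.388 -2.711 -2.7
v -1.088 -2.708 -2.799
v 2.906 -2.884 -1.875
v 3.32 -2.335 -1.723
v 3.82 -3.485 -2.197
v 4.234 -2.936 -2.045
v 3.913 -3.289 -1.527
v 3.348 -2.917 -1.328
v 3.792 -2.903 -2.592
v 3.227 -2.531 -2.393
v 3.868 -2.347 -2.167
v 3.943 -2.585 -1.508
v 3.197 -3.235 -2.412
v 3.272 -3.473 -1.753
v 3.033 -2.557 -1.771
v 4.107 -3.263 -2.149
v 3.918 -3.471 -1.844
v 4.162 -3.148 -1.755
v 3.049 -2.899 -1.538
v 3.293 -2.576 -1.449
v 3.641 -3.137 -1.334
v 3.847 -3.244 -2.471
v 4.091 -2.921 -2.382
v 2.978 -2.672 -2.165
v 3.222 -2.349 -2.076
v 3.499 -2.683 -2.586
v 3.598 -2.241 -1.942
v 4.135 -2.594 -2.131
v 3.875 -2.575 -2.453
v 3.544 -2.356 -2.336
v 3.642 -2.381 -1.555
v 4.179 -2.734 -1.744
v 3.991 -2.942 -1.44
v 3.659 -2.723 -1.323
v 3.964 -2.388 -1.816
v 2.961 -3.086 -2.176
v 3.498 -3.439 -2.365
v 3.481 -3.097 -2.597
v 3.149 -2.878 -2.48
v 3.005 -3.226 -1.789
v 3.542 -3.579 -1.978
v 3.596 -3.464 -1.584
v 3.265 -3.245 -1.467
v 3.176 -3.432 -2.104
v -0.158 -2.698 2.52
v 0.31 -2.919 2.197
v 1.446 -2.183 3.337
v 0.978 -1.962 3.66
v 0.206 -2.541 2.056
v 1.342 -1.805 3.197
v -0.068 -2.235 2.132
v 1.067 -1.5 3.273
v -0.385 -2.147 2.39
v 0.751 -1.411 3.53
v -0.595 -2.316 2.708
v 0.541 -1.58 3.849
v -0.6 -2.664 2.938
v 0.536 -1.928 4.079
v -0.399 -3.028 2.973
v 0.737 -2.292 4.113
v -0.085 -3.237 2.795
v 1.051 -2.501 3.936
v 0.195 -3.195 2.489
v 1.331 -2.459 3.629
v -0.484 -1.513 -1.899
v -0.002 0.415 -1.003
v 1.48 -1.637 -2.689
v 1.962 0.291 -1.793
v -0.142 -2.031 -0.967
v 0.34 -0.103 -0.071
v 1.822 -2.155 -1.757
v 2.304 -0.227 -0.861
f 2 1 4
f 2 4 3
f 4 1 5
f 4 5 3
f 5 1 6
f 5 6 3
f 6 1 7
f 6 7 3
f 7 1 8
f 7 8 3
f 8 1 9
f 8 9 3
f 9 1 10
f 9 10 3
f 10 1 11
f 10 11 3
f 11 1 12
f 11 12 3
f 12 1 13
f 12 13 3
f 13 1 14
f 13 14 3
f 14 1 2
f 14 2 3
f 15 52 31
f 52 26 55
f 31 55 20
f 52 55 31
f 15 31 27
f 31 20 32
f 27 32 16
f 31 32 27
f 15 27 36
f 27 16 37
f 36 37 22
f 27 37 36
f 15 36 48
f 36 22 51
f 48 51 25
f 36 51 48
f 15 48 52
f 48 25 56
f 52 56 26
f 48 56 52
f 16 32 43
f 32 20 46
f 43 46 24
f 32 46 43
f 20 55 33
f 55 26 54
f 33 54 19
f 55 54 33
f 26 56 53
f 56 25 49
f 53 49 17
f 56 49 53
f 25 51 50
f 51 22 38
f 50 38 21
f 51 38 50
f 22 37 42
f 37 16 39
f 42 39 23
f 37 39 42
f 18 44 30
f 44 24 45
f 30 45 19
f 44 45 30
f 18 30 28
f 30 19 29
f 28 29 17
f 30 29 28
f 18 28 35
f 28 17 34
f 35 34 21
f 28 34 35
f 18 35 40
f 35 21 41
f 40 41 23
f 35 41 40
f 18 40 44
f 40 23 47
f 44 47 24
f 40 47 44
f 19 45 33
f 45 24 46
f 33 46 20
f 45 46 33
f 17 29 53
f 29 19 54
f 53 54 26
f 29 54 53
f 21 34 50
f 34 17 49
f 50 49 25
f 34 49 50
f 23 41 42
f 41 21 38
f 42 38 22
f 41 38 42
f 24 47 43
f 47 23 39
f 43 39 16
f 47 39 43
f 58 57 61
f 58 61 59
f 59 61 62
f 59 62 60
f 61 57 63
f 61 63 62
f 62 63 64
f 62 64 60
f 63 57 65
f 63 65 64
f 64 65 66
f 64 66 60
f 65 57 67
f 65 67 66
f 66 67 68
f 66 68 60
f 67 57 69
f 67 69 68
f 68 69 70
f 68 70 60
f 69 57 71
f 69 71 70
f 70 71 72
f 70 72 60
f 71 57 73
f 71 73 72
f 72 73 74
f 72 74 60
f 73 57 75
f 73 75 74
f 74 75 76
f 74 76 60
f 75 57 58
f 75 58 76
f 76 58 59
f 76 59 60
f 78 80 77
f 81 78 77
f 77 80 79
f 79 81 77
f 78 84 80
f 82 78 81
f 82 84 78
f 80 84 79
f 83 81 79
f 79 84 83
f 83 82 81
f 84 82 83

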